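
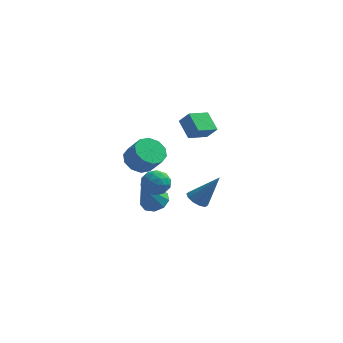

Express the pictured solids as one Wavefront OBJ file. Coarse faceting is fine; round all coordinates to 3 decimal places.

v 2.425 -3.137 1.124
v 3.014 -3.089 0.712
v 3.595 -2.803 2.836
v 2.839 -2.681 0.752
v 2.506 -2.448 0.934
v 2.143 -2.478 1.188
v 1.887 -2.76 1.418
v 1.837 -3.186 1.536
v 2.011 -3.594 1.497
v 2.344 -3.827 1.315
v 2.707 -3.797 1.06
v 2.963 -3.515 0.83
v -0.376 -1.469 -0.376
v 0.295 -2.021 -0.517
v -0.884 -2.551 1.436
v 0.479 -1.553 -0.186
v 0.263 -1.046 0.056
v -0.252 -0.737 0.096
v -0.825 -0.771 -0.085
v -1.188 -1.131 -0.402
v -1.171 -1.65 -0.707
v -0.782 -2.084 -0.857
v -0.203 -2.231 -0.782
v 1.273 2.477 3.343
v 0.513 3.361 4.188
v 0.621 2.688 2.535
v -0.139 3.573 3.38
v 2.139 3.607 2.94
v 1.379 4.492 3.785
v 1.487 3.819 2.132
v 0.727 4.703 2.977
v -1.699 0.253 1.794
v -0.851 0.53 1.299
v -0.032 0.043 2.432
v -0.881 -0.233 2.926
v -1.042 1.019 1.647
v -0.223 0.533 2.78
v -1.484 1.216 2.051
v -0.665 0.73 3.184
v -2.008 1.045 2.357
v -1.19 0.559 3.49
v -2.415 0.572 2.447
v -1.596 0.086 3.58
v -2.548 -0.023 2.288
v -1.729 -0.51 3.421
v -2.357 -0.513 1.94
v -1.538 -0.999 3.073
v -1.915 -0.71 1.536
v -1.096 -1.196 2.669
v -1.39 -0.539 1.23
v -0.572 -1.025 2.363
v -0.984 -0.066 1.14
v -0.165 -0.552 2.273
v -0.024 -3.37 3.191
v 0.8 -3.278 2.857
v -0.2 -4.582 2.423
v 0.624 -4.49 2.089
v 0.511 -4.692 2.952
v 0.621 -3.943 3.427
v -0.021 -3.917 1.853
v 0.089 -3.168 2.328
v 0.802 -3.616 2.03
v 1.131 -4.095 2.71
v -0.531 -3.765 2.57
v -0.202 -4.244 3.25
v 0.404 -3.217 3.092
v 0.196 -4.643 2.188
v 0.13 -4.761 2.696
v 0.615 -4.707 2.5
v 0.298 -3.608 3.427
v 0.782 -3.554 3.23
v 0.613 -4.385 3.286
v -0.182 -4.306 2.05
v 0.302 -4.252 1.853
v -0.015 -3.153 2.78
v 0.47 -3.099 2.584
v -0.013 -3.475 1.994
v 0.889 -3.362 2.409
v 0.785 -4.075 1.957
v 0.407 -3.738 1.819
v 0.471 -3.298 2.098
v 1.082 -3.644 2.809
v 0.979 -4.356 2.357
v 0.913 -4.475 2.864
v 0.977 -4.034 3.144
v 1.084 -3.843 2.322
v -0.379 -3.504 2.923
v -0.482 -4.216 2.471
v -0.377 -3.826 2.136
v -0.313 -3.385 2.416
v -0.185 -3.785 3.323
v -0.289 -4.498 2.871
v 0.129 -4.562 3.182
v 0.193 -4.122 3.461
v -0.484 -4.017 2.958
f 2 1 4
f 2 4 3
f 4 1 5
f 4 5 3
f 5 1 6
f 5 6 3
f 6 1 7
f 6 7 3
f 7 1 8
f 7 8 3
f 8 1 9
f 8 9 3
f 9 1 10
f 9 10 3
f 10 1 11
f 10 11 3
f 11 1 12
f 11 12 3
f 12 1 2
f 12 2 3
f 14 13 16
f 14 16 15
f 16 13 17
f 16 17 15
f 17 13 18
f 17 18 15
f 18 13 19
f 18 19 15
f 19 13 20
f 19 20 15
f 20 13 21
f 20 21 15
f 21 13 22
f 21 22 15
f 22 13 23
f 22 23 15
f 23 13 14
f 23 14 15
f 25 27 24
f 28 25 24
f 24 27 26
f 26 28 24
f 25 31 27
f 29 25 28
f 29 31 25
f 27 31 26
f 30 28 26
f 26 31 30
f 30 29 28
f 31 29 30
f 33 32 36
f 33 36 34
f 34 36 37
f 34 37 35
f 36 32 38
f 36 38 37
f 37 38 39
f 37 39 35
f 38 32 40
f 38 40 39
f 39 40 41
f 39 41 35
f 40 32 42
f 40 42 41
f 41 42 43
f 41 43 35
f 42 32 44
f 42 44 43
f 43 44 45
f 43 45 35
f 44 32 46
f 44 46 45
f 45 46 47
f 45 47 35
f 46 32 48
f 46 48 47
f 47 48 49
f 47 49 35
f 48 32 50
f 48 50 49
f 49 50 51
f 49 51 35
f 50 32 52
f 50 52 51
f 51 52 53
f 51 53 35
f 52 32 33
f 52 33 53
f 53 33 34
f 53 34 35
f 54 91 70
f 91 65 94
f 70 94 59
f 91 94 70
f 54 70 66
f 70 59 71
f 66 71 55
f 70 71 66
f 54 66 75
f 66 55 76
f 75 76 61
f 66 76 75
f 54 75 87
f 75 61 90
f 87 90 64
f 75 90 87
f 54 87 91
f 87 64 95
f 91 95 65
f 87 95 91
f 55 71 82
f 71 59 85
f 82 85 63
f 71 85 82
f 59 94 72
f 94 65 93
f 72 93 58
f 94 93 72
f 65 95 92
f 95 64 88
f 92 88 56
f 95 88 92
f 64 90 89
f 90 61 77
f 89 77 60
f 90 77 89
f 61 76 81
f 76 55 78
f 81 78 62
f 76 78 81
f 57 83 69
f 83 63 84
f 69 84 58
f 83 84 69
f 57 69 67
f 69 58 68
f 67 68 56
f 69 68 67
f 57 67 74
f 67 56 73
f 74 73 60
f 67 73 74
f 57 74 79
f 74 60 80
f 79 80 62
f 74 80 79
f 57 79 83
f 79 62 86
f 83 86 63
f 79 86 83
f 58 84 72
f 84 63 85
f 72 85 59
f 84 85 72
f 56 68 92
f 68 58 93
f 92 93 65
f 68 93 92
f 60 73 89
f 73 56 88
f 89 88 64
f 73 88 89
f 62 80 81
f 80 60 77
f 81 77 61
f 80 77 81
f 63 86 82
f 86 62 78
f 82 78 55
f 86 78 82



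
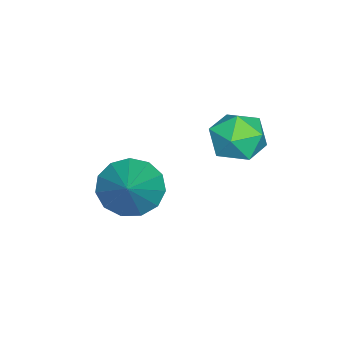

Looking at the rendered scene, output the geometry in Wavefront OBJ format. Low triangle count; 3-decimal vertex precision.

v -1.362 -0.814 -2.757
v -0.657 -0.879 -3.599
v 0.302 -0.326 -1.403
v -0.848 -0.29 -3.577
v -1.202 0.133 -3.294
v -1.607 0.256 -2.841
v -1.934 0.039 -2.361
v -2.079 -0.449 -2.007
v -1.997 -1.052 -1.891
v -1.713 -1.58 -2.05
v -1.318 -1.864 -2.434
v -0.936 -1.815 -2.92
v -0.69 -1.448 -3.354
v -1.836 3.222 0.349
v -1.199 2.427 0.315
v -2.941 2.373 -0.535
v -2.304 1.578 -0.569
v -2.742 1.843 0.313
v -2.059 2.367 0.859
v -2.081 2.433 -1.079
v -1.398 2.957 -0.533
v -1.35 1.939 -0.567
v -1.759 1.574 0.293
v -2.381 3.226 -0.513
v -2.79 2.861 0.347
f 2 1 4
f 2 4 3
f 4 1 5
f 4 5 3
f 5 1 6
f 5 6 3
f 6 1 7
f 6 7 3
f 7 1 8
f 7 8 3
f 8 1 9
f 8 9 3
f 9 1 10
f 9 10 3
f 10 1 11
f 10 11 3
f 11 1 12
f 11 12 3
f 12 1 13
f 12 13 3
f 13 1 2
f 13 2 3
f 14 25 19
f 14 19 15
f 14 15 21
f 14 21 24
f 14 24 25
f 15 19 23
f 19 25 18
f 25 24 16
f 24 21 20
f 21 15 22
f 17 23 18
f 17 18 16
f 17 16 20
f 17 20 22
f 17 22 23
f 18 23 19
f 16 18 25
f 20 16 24
f 22 20 21
f 23 22 15



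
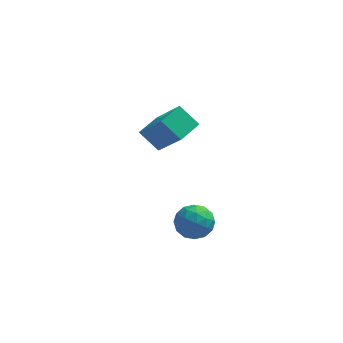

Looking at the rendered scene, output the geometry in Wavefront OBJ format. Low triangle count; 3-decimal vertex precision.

v 3.184 0.001 -3.805
v 3.728 0.299 -3.573
v 3.372 -0.839 -3.167
v 3.916 -0.541 -2.935
v 3.318 -0.3 -2.785
v 3.201 0.219 -3.18
v 3.899 -0.759 -3.56
v 3.782 -0.24 -3.955
v 4.17 -0.171 -3.422
v 3.811 0.113 -2.943
v 3.289 -0.653 -3.797
v 2.93 -0.369 -3.318
v 3.439 0.224 -3.745
v 3.661 -0.764 -2.995
v 3.309 -0.622 -2.907
v 3.629 -0.447 -2.771
v 3.13 0.177 -3.514
v 3.45 0.352 -3.378
v 3.209 -0 -2.914
v 3.65 -0.892 -3.362
v 3.97 -0.717 -3.226
v 3.471 -0.093 -3.969
v 3.791 0.082 -3.833
v 3.891 -0.54 -3.826
v 4.019 0.123 -3.52
v 4.13 -0.371 -3.145
v 4.119 -0.499 -3.513
v 4.051 -0.194 -3.744
v 3.808 0.29 -3.239
v 3.919 -0.204 -2.863
v 3.567 -0.063 -2.775
v 3.498 0.243 -3.007
v 4.068 0.014 -3.15
v 3.181 -0.336 -3.877
v 3.292 -0.83 -3.501
v 3.602 -0.783 -3.733
v 3.533 -0.477 -3.965
v 2.97 -0.169 -3.595
v 3.081 -0.663 -3.22
v 3.049 -0.346 -2.996
v 2.981 -0.041 -3.227
v 3.032 -0.554 -3.59
v 1.476 3.539 -2.421
v 2.267 2.765 -1.17
v 1.982 4.304 -2.266
v 2.773 3.529 -1.016
v 2.127 3.231 -3.024
v 2.918 2.456 -1.774
v 2.633 3.995 -2.87
v 3.424 3.221 -1.619
f 1 38 17
f 38 12 41
f 17 41 6
f 38 41 17
f 1 17 13
f 17 6 18
f 13 18 2
f 17 18 13
f 1 13 22
f 13 2 23
f 22 23 8
f 13 23 22
f 1 22 34
f 22 8 37
f 34 37 11
f 22 37 34
f 1 34 38
f 34 11 42
f 38 42 12
f 34 42 38
f 2 18 29
f 18 6 32
f 29 32 10
f 18 32 29
f 6 41 19
f 41 12 40
f 19 40 5
f 41 40 19
f 12 42 39
f 42 11 35
f 39 35 3
f 42 35 39
f 11 37 36
f 37 8 24
f 36 24 7
f 37 24 36
f 8 23 28
f 23 2 25
f 28 25 9
f 23 25 28
f 4 30 16
f 30 10 31
f 16 31 5
f 30 31 16
f 4 16 14
f 16 5 15
f 14 15 3
f 16 15 14
f 4 14 21
f 14 3 20
f 21 20 7
f 14 20 21
f 4 21 26
f 21 7 27
f 26 27 9
f 21 27 26
f 4 26 30
f 26 9 33
f 30 33 10
f 26 33 30
f 5 31 19
f 31 10 32
f 19 32 6
f 31 32 19
f 3 15 39
f 15 5 40
f 39 40 12
f 15 40 39
f 7 20 36
f 20 3 35
f 36 35 11
f 20 35 36
f 9 27 28
f 27 7 24
f 28 24 8
f 27 24 28
f 10 33 29
f 33 9 25
f 29 25 2
f 33 25 29
f 44 46 43
f 47 44 43
f 43 46 45
f 45 47 43
f 44 50 46
f 48 44 47
f 48 50 44
f 46 50 45
f 49 47 45
f 45 50 49
f 49 48 47
f 50 48 49



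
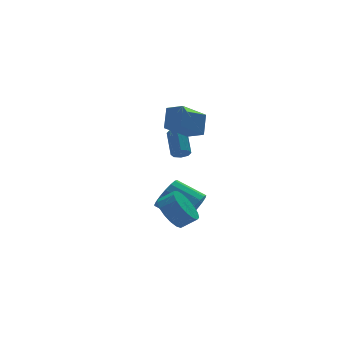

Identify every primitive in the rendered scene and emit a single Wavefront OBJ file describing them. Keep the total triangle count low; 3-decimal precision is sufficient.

v -1.832 -2.68 -1.165
v -1.176 -1.807 -1.294
v -0.471 -2.247 -0.685
v -1.128 -3.12 -0.555
v -1.465 -1.686 -0.872
v -0.761 -2.125 -0.262
v -1.839 -1.792 -0.517
v -1.135 -2.231 0.093
v -2.211 -2.101 -0.31
v -1.507 -2.541 0.3
v -2.497 -2.544 -0.299
v -1.792 -2.983 0.311
v -2.63 -3.017 -0.486
v -1.925 -3.457 0.123
v -2.58 -3.414 -0.829
v -1.876 -3.853 -0.219
v -2.359 -3.642 -1.249
v -1.655 -4.081 -0.639
v -2.017 -3.65 -1.65
v -1.313 -4.09 -1.04
v -1.633 -3.436 -1.939
v -0.929 -3.875 -1.329
v -1.295 -3.049 -2.051
v -0.59 -3.488 -1.441
v -1.079 -2.577 -1.96
v -0.375 -3.016 -1.35
v -1.036 -2.129 -1.687
v -0.332 -2.568 -1.077
v 1.295 0.109 -2.672
v 2.027 0.161 -1.879
v 0.996 1.503 -1.016
v 0.265 1.451 -1.808
v 2.193 0.509 -2.223
v 1.162 1.852 -1.36
v 2.152 0.766 -2.67
v 1.122 2.108 -1.807
v 1.916 0.872 -3.117
v 0.885 2.214 -2.254
v 1.537 0.803 -3.463
v 0.507 2.146 -2.599
v 1.103 0.575 -3.627
v 0.073 1.918 -2.763
v 0.713 0.241 -3.572
v -0.317 1.583 -2.708
v 0.456 -0.124 -3.311
v -0.574 1.218 -2.447
v 0.392 -0.436 -2.903
v -0.639 0.907 -2.04
v 0.534 -0.623 -2.443
v -0.496 0.72 -1.579
v 0.851 -0.642 -2.035
v -0.18 0.701 -1.171
v 1.27 -0.489 -1.773
v 0.239 0.853 -0.909
v 1.694 -0.2 -1.716
v 0.663 1.143 -0.853
v 1.713 2.31 0.517
v 1.94 1.929 0.859
v 2.415 3.189 1.945
v 2.187 3.57 1.603
v 2.219 2.076 0.568
v 2.693 3.336 1.654
v 2.201 2.359 0.247
v 2.675 3.619 1.333
v 1.897 2.614 0.084
v 2.372 3.874 1.17
v 1.485 2.691 0.175
v 1.96 3.951 1.261
v 1.207 2.544 0.466
v 1.681 3.804 1.552
v 1.225 2.261 0.787
v 1.699 3.521 1.873
v 1.528 2.006 0.95
v 2.003 3.266 2.036
v 1.006 0.42 2.625
v 1.469 -0.487 2.984
v -0.641 0.012 3.721
v -0.178 -0.895 4.08
v 1.558 1.135 3.72
v 2.021 0.228 4.079
v -0.089 0.727 4.816
v 0.374 -0.18 5.175
f 2 1 5
f 2 5 3
f 3 5 6
f 3 6 4
f 5 1 7
f 5 7 6
f 6 7 8
f 6 8 4
f 7 1 9
f 7 9 8
f 8 9 10
f 8 10 4
f 9 1 11
f 9 11 10
f 10 11 12
f 10 12 4
f 11 1 13
f 11 13 12
f 12 13 14
f 12 14 4
f 13 1 15
f 13 15 14
f 14 15 16
f 14 16 4
f 15 1 17
f 15 17 16
f 16 17 18
f 16 18 4
f 17 1 19
f 17 19 18
f 18 19 20
f 18 20 4
f 19 1 21
f 19 21 20
f 20 21 22
f 20 22 4
f 21 1 23
f 21 23 22
f 22 23 24
f 22 24 4
f 23 1 25
f 23 25 24
f 24 25 26
f 24 26 4
f 25 1 27
f 25 27 26
f 26 27 28
f 26 28 4
f 27 1 2
f 27 2 28
f 28 2 3
f 28 3 4
f 30 29 33
f 30 33 31
f 31 33 34
f 31 34 32
f 33 29 35
f 33 35 34
f 34 35 36
f 34 36 32
f 35 29 37
f 35 37 36
f 36 37 38
f 36 38 32
f 37 29 39
f 37 39 38
f 38 39 40
f 38 40 32
f 39 29 41
f 39 41 40
f 40 41 42
f 40 42 32
f 41 29 43
f 41 43 42
f 42 43 44
f 42 44 32
f 43 29 45
f 43 45 44
f 44 45 46
f 44 46 32
f 45 29 47
f 45 47 46
f 46 47 48
f 46 48 32
f 47 29 49
f 47 49 48
f 48 49 50
f 48 50 32
f 49 29 51
f 49 51 50
f 50 51 52
f 50 52 32
f 51 29 53
f 51 53 52
f 52 53 54
f 52 54 32
f 53 29 55
f 53 55 54
f 54 55 56
f 54 56 32
f 55 29 30
f 55 30 56
f 56 30 31
f 56 31 32
f 58 57 61
f 58 61 59
f 59 61 62
f 59 62 60
f 61 57 63
f 61 63 62
f 62 63 64
f 62 64 60
f 63 57 65
f 63 65 64
f 64 65 66
f 64 66 60
f 65 57 67
f 65 67 66
f 66 67 68
f 66 68 60
f 67 57 69
f 67 69 68
f 68 69 70
f 68 70 60
f 69 57 71
f 69 71 70
f 70 71 72
f 70 72 60
f 71 57 73
f 71 73 72
f 72 73 74
f 72 74 60
f 73 57 58
f 73 58 74
f 74 58 59
f 74 59 60
f 76 78 75
f 79 76 75
f 75 78 77
f 77 79 75
f 76 82 78
f 80 76 79
f 80 82 76
f 78 82 77
f 81 79 77
f 77 82 81
f 81 80 79
f 82 80 81



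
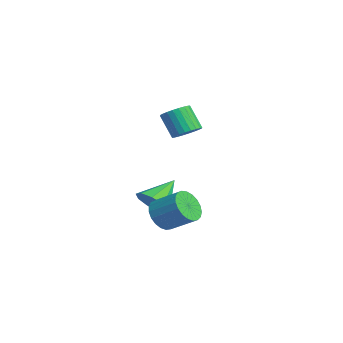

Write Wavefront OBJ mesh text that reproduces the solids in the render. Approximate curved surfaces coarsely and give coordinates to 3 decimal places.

v 3.332 -3.084 -0.474
v 3.879 -3.049 -1.097
v 4.675 -2.142 -0.35
v 4.128 -2.176 0.274
v 3.662 -2.793 -1.178
v 4.458 -1.885 -0.43
v 3.388 -2.587 -1.137
v 4.184 -1.679 -0.389
v 3.105 -2.467 -0.981
v 3.9 -1.559 -0.233
v 2.86 -2.454 -0.737
v 3.656 -1.546 0.011
v 2.698 -2.549 -0.448
v 3.493 -1.641 0.3
v 2.645 -2.737 -0.163
v 3.441 -1.829 0.584
v 2.711 -2.985 0.067
v 3.506 -2.077 0.815
v 2.884 -3.25 0.205
v 3.68 -2.342 0.952
v 3.135 -3.486 0.225
v 3.931 -2.579 0.972
v 3.42 -3.653 0.124
v 4.215 -2.745 0.872
v 3.69 -3.721 -0.08
v 4.485 -2.813 0.667
v 3.898 -3.679 -0.353
v 4.693 -2.771 0.395
v 4.008 -3.534 -0.646
v 4.803 -2.627 0.102
v 4.001 -3.312 -0.909
v 4.797 -2.404 -0.161
v 1.455 -2.995 -0.561
v 2.255 -2.745 -0.331
v 0.825 -1.885 0.421
v 2.072 -2.431 -0.802
v 1.6 -2.382 -1.161
v 1.06 -2.619 -1.239
v 0.704 -3.032 -1
v 0.7 -3.428 -0.555
v 1.049 -3.621 -0.113
v 1.588 -3.521 0.119
v 2.064 -3.175 0.033
v -0.951 -0.843 2.475
v -0.449 -1.33 2.598
v -1.087 -1.703 3.728
v -1.589 -1.217 3.605
v -0.344 -1.11 2.73
v -0.983 -1.483 3.859
v -0.332 -0.849 2.823
v -0.97 -1.223 3.953
v -0.414 -0.588 2.863
v -1.052 -0.961 3.993
v -0.578 -0.365 2.844
v -1.216 -0.739 3.974
v -0.798 -0.215 2.769
v -1.437 -0.589 3.899
v -1.042 -0.161 2.649
v -1.68 -0.534 3.779
v -1.272 -0.211 2.503
v -1.91 -0.584 3.632
v -1.453 -0.357 2.352
v -2.091 -0.73 3.482
v -1.557 -0.577 2.221
v -2.196 -0.95 3.35
v -1.57 -0.837 2.127
v -2.208 -1.211 3.257
v -1.488 -1.099 2.087
v -2.126 -1.472 3.217
v -1.324 -1.321 2.106
v -1.962 -1.695 3.236
v -1.103 -1.471 2.181
v -1.742 -1.845 3.311
v -0.86 -1.526 2.301
v -1.498 -1.899 3.431
v -0.63 -1.476 2.448
v -1.268 -1.849 3.577
f 2 1 5
f 2 5 3
f 3 5 6
f 3 6 4
f 5 1 7
f 5 7 6
f 6 7 8
f 6 8 4
f 7 1 9
f 7 9 8
f 8 9 10
f 8 10 4
f 9 1 11
f 9 11 10
f 10 11 12
f 10 12 4
f 11 1 13
f 11 13 12
f 12 13 14
f 12 14 4
f 13 1 15
f 13 15 14
f 14 15 16
f 14 16 4
f 15 1 17
f 15 17 16
f 16 17 18
f 16 18 4
f 17 1 19
f 17 19 18
f 18 19 20
f 18 20 4
f 19 1 21
f 19 21 20
f 20 21 22
f 20 22 4
f 21 1 23
f 21 23 22
f 22 23 24
f 22 24 4
f 23 1 25
f 23 25 24
f 24 25 26
f 24 26 4
f 25 1 27
f 25 27 26
f 26 27 28
f 26 28 4
f 27 1 29
f 27 29 28
f 28 29 30
f 28 30 4
f 29 1 31
f 29 31 30
f 30 31 32
f 30 32 4
f 31 1 2
f 31 2 32
f 32 2 3
f 32 3 4
f 34 33 36
f 34 36 35
f 36 33 37
f 36 37 35
f 37 33 38
f 37 38 35
f 38 33 39
f 38 39 35
f 39 33 40
f 39 40 35
f 40 33 41
f 40 41 35
f 41 33 42
f 41 42 35
f 42 33 43
f 42 43 35
f 43 33 34
f 43 34 35
f 45 44 48
f 45 48 46
f 46 48 49
f 46 49 47
f 48 44 50
f 48 50 49
f 49 50 51
f 49 51 47
f 50 44 52
f 50 52 51
f 51 52 53
f 51 53 47
f 52 44 54
f 52 54 53
f 53 54 55
f 53 55 47
f 54 44 56
f 54 56 55
f 55 56 57
f 55 57 47
f 56 44 58
f 56 58 57
f 57 58 59
f 57 59 47
f 58 44 60
f 58 60 59
f 59 60 61
f 59 61 47
f 60 44 62
f 60 62 61
f 61 62 63
f 61 63 47
f 62 44 64
f 62 64 63
f 63 64 65
f 63 65 47
f 64 44 66
f 64 66 65
f 65 66 67
f 65 67 47
f 66 44 68
f 66 68 67
f 67 68 69
f 67 69 47
f 68 44 70
f 68 70 69
f 69 70 71
f 69 71 47
f 70 44 72
f 70 72 71
f 71 72 73
f 71 73 47
f 72 44 74
f 72 74 73
f 73 74 75
f 73 75 47
f 74 44 76
f 74 76 75
f 75 76 77
f 75 77 47
f 76 44 45
f 76 45 77
f 77 45 46
f 77 46 47



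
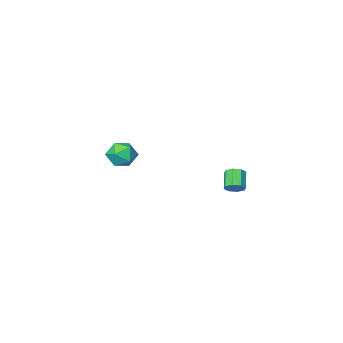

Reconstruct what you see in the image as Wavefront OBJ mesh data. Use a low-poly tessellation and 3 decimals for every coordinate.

v 0.321 3.359 -3.37
v 0.601 3.578 -2.963
v 0.158 2.88 -2.283
v -0.121 2.661 -2.69
v 0.233 3.758 -3.018
v -0.21 3.061 -2.338
v -0.083 3.705 -3.278
v -0.526 3.007 -2.598
v -0.162 3.448 -3.593
v -0.605 2.751 -2.913
v 0.042 3.14 -3.777
v -0.401 2.442 -3.097
v 0.41 2.959 -3.722
v -0.033 2.262 -3.042
v 0.726 3.013 -3.462
v 0.283 2.315 -2.782
v 0.805 3.269 -3.147
v 0.362 2.572 -2.467
v 2.683 -2.848 -3.64
v 3.282 -3.381 -4.034
v 2.078 -3.999 -3.006
v 2.677 -4.532 -3.4
v 2.936 -3.966 -2.758
v 3.31 -3.255 -3.149
v 2.05 -4.125 -3.891
v 2.424 -3.414 -4.282
v 2.892 -4.17 -4.189
v 3.439 -4.072 -3.489
v 1.921 -3.308 -3.551
v 2.468 -3.21 -2.851
f 2 1 5
f 2 5 3
f 3 5 6
f 3 6 4
f 5 1 7
f 5 7 6
f 6 7 8
f 6 8 4
f 7 1 9
f 7 9 8
f 8 9 10
f 8 10 4
f 9 1 11
f 9 11 10
f 10 11 12
f 10 12 4
f 11 1 13
f 11 13 12
f 12 13 14
f 12 14 4
f 13 1 15
f 13 15 14
f 14 15 16
f 14 16 4
f 15 1 17
f 15 17 16
f 16 17 18
f 16 18 4
f 17 1 2
f 17 2 18
f 18 2 3
f 18 3 4
f 19 30 24
f 19 24 20
f 19 20 26
f 19 26 29
f 19 29 30
f 20 24 28
f 24 30 23
f 30 29 21
f 29 26 25
f 26 20 27
f 22 28 23
f 22 23 21
f 22 21 25
f 22 25 27
f 22 27 28
f 23 28 24
f 21 23 30
f 25 21 29
f 27 25 26
f 28 27 20



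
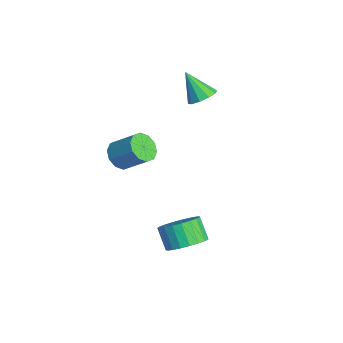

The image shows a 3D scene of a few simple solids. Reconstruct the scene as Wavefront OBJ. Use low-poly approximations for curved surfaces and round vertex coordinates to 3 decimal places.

v 2.473 2.041 -2.599
v 2.935 2.659 -2.098
v 2.23 2.477 -1.221
v 1.767 1.859 -1.721
v 2.67 2.876 -2.267
v 1.964 2.694 -1.39
v 2.37 2.949 -2.493
v 1.664 2.767 -1.616
v 2.088 2.865 -2.737
v 1.382 2.683 -1.86
v 1.872 2.638 -2.958
v 1.167 2.456 -2.081
v 1.76 2.308 -3.116
v 1.055 2.126 -2.239
v 1.772 1.932 -3.185
v 1.067 1.75 -2.308
v 1.904 1.575 -3.152
v 1.199 1.393 -2.275
v 2.135 1.298 -3.024
v 1.43 1.116 -2.147
v 2.425 1.15 -2.822
v 1.719 0.968 -1.945
v 2.722 1.156 -2.582
v 2.017 0.974 -1.705
v 2.976 1.314 -2.344
v 2.271 1.133 -1.467
v 3.144 1.599 -2.151
v 2.438 1.417 -1.274
v 3.195 1.96 -2.034
v 2.49 1.778 -1.157
v 3.121 2.335 -2.016
v 2.416 2.153 -1.139
v -3.059 4.111 2.155
v -2.483 4.235 2.552
v -3.781 3.529 3.385
v -2.74 4.591 2.569
v -3.118 4.763 2.429
v -3.474 4.686 2.183
v -3.671 4.389 1.927
v -3.634 3.986 1.758
v -3.378 3.63 1.741
v -3 3.458 1.882
v -2.644 3.535 2.127
v -2.447 3.832 2.383
v -2.38 0.34 -0.419
v -2.044 0.697 -1.012
v -1.343 1.558 -0.094
v -1.68 1.2 0.499
v -2.451 0.925 -0.914
v -1.75 1.786 0.003
v -2.83 0.929 -0.628
v -2.129 1.789 0.29
v -3.038 0.707 -0.261
v -2.337 1.568 0.656
v -2.995 0.346 0.045
v -2.294 1.207 0.962
v -2.717 -0.018 0.174
v -2.016 0.843 1.092
v -2.31 -0.246 0.077
v -1.609 0.615 0.994
v -1.931 -0.249 -0.21
v -1.23 0.611 0.708
v -1.723 -0.028 -0.576
v -1.022 0.833 0.341
v -1.766 0.333 -0.882
v -1.065 1.194 0.035
f 2 1 5
f 2 5 3
f 3 5 6
f 3 6 4
f 5 1 7
f 5 7 6
f 6 7 8
f 6 8 4
f 7 1 9
f 7 9 8
f 8 9 10
f 8 10 4
f 9 1 11
f 9 11 10
f 10 11 12
f 10 12 4
f 11 1 13
f 11 13 12
f 12 13 14
f 12 14 4
f 13 1 15
f 13 15 14
f 14 15 16
f 14 16 4
f 15 1 17
f 15 17 16
f 16 17 18
f 16 18 4
f 17 1 19
f 17 19 18
f 18 19 20
f 18 20 4
f 19 1 21
f 19 21 20
f 20 21 22
f 20 22 4
f 21 1 23
f 21 23 22
f 22 23 24
f 22 24 4
f 23 1 25
f 23 25 24
f 24 25 26
f 24 26 4
f 25 1 27
f 25 27 26
f 26 27 28
f 26 28 4
f 27 1 29
f 27 29 28
f 28 29 30
f 28 30 4
f 29 1 31
f 29 31 30
f 30 31 32
f 30 32 4
f 31 1 2
f 31 2 32
f 32 2 3
f 32 3 4
f 34 33 36
f 34 36 35
f 36 33 37
f 36 37 35
f 37 33 38
f 37 38 35
f 38 33 39
f 38 39 35
f 39 33 40
f 39 40 35
f 40 33 41
f 40 41 35
f 41 33 42
f 41 42 35
f 42 33 43
f 42 43 35
f 43 33 44
f 43 44 35
f 44 33 34
f 44 34 35
f 46 45 49
f 46 49 47
f 47 49 50
f 47 50 48
f 49 45 51
f 49 51 50
f 50 51 52
f 50 52 48
f 51 45 53
f 51 53 52
f 52 53 54
f 52 54 48
f 53 45 55
f 53 55 54
f 54 55 56
f 54 56 48
f 55 45 57
f 55 57 56
f 56 57 58
f 56 58 48
f 57 45 59
f 57 59 58
f 58 59 60
f 58 60 48
f 59 45 61
f 59 61 60
f 60 61 62
f 60 62 48
f 61 45 63
f 61 63 62
f 62 63 64
f 62 64 48
f 63 45 65
f 63 65 64
f 64 65 66
f 64 66 48
f 65 45 46
f 65 46 66
f 66 46 47
f 66 47 48



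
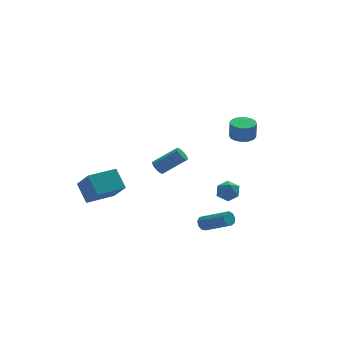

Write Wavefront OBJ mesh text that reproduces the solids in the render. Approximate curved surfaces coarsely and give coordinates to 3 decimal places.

v -4.604 1.399 -1.634
v -4.842 2.497 -0.595
v -4.944 2.652 -3.035
v -5.182 3.75 -1.996
v -2.738 1.85 -1.684
v -2.976 2.948 -0.645
v -3.078 3.103 -3.085
v -3.316 4.201 -2.046
v 3.064 0.183 -1.285
v 3.582 -0.381 -1.513
v 2.218 -0.239 -2.167
v 2.736 -0.803 -2.395
v 2.388 -0.847 -1.677
v 2.91 -0.586 -1.132
v 2.89 -0.034 -2.548
v 3.412 0.227 -2.003
v 3.475 -0.515 -2.293
v 3.164 -1.017 -1.755
v 2.636 0.397 -1.925
v 2.325 -0.105 -1.387
v 3.744 -0.362 2.75
v 4.533 -0.322 2.743
v 4.545 -0.358 3.883
v 3.756 -0.398 3.89
v 4.407 0.067 2.757
v 4.419 0.031 3.896
v 4.104 0.341 2.769
v 4.116 0.305 3.908
v 3.704 0.427 2.776
v 3.716 0.391 3.915
v 3.315 0.301 2.776
v 3.327 0.265 3.915
v 3.041 -0.003 2.769
v 3.053 -0.039 3.908
v 2.955 -0.402 2.757
v 2.967 -0.438 3.897
v 3.081 -0.791 2.744
v 3.093 -0.827 3.883
v 3.384 -1.065 2.732
v 3.396 -1.101 3.871
v 3.784 -1.151 2.725
v 3.796 -1.187 3.864
v 4.173 -1.025 2.725
v 4.185 -1.061 3.864
v 4.447 -0.721 2.732
v 4.459 -0.757 3.871
v 0.388 -3.012 -2.412
v 0.738 -2.652 -2.322
v 1.823 -3.969 -1.297
v 1.472 -4.328 -1.388
v 0.499 -2.652 -2.068
v 1.583 -3.969 -1.043
v 0.207 -2.82 -1.976
v 1.292 -4.137 -0.951
v 0 -3.078 -2.087
v 1.085 -4.395 -1.063
v -0.025 -3.305 -2.351
v 1.059 -4.621 -1.327
v 0.142 -3.394 -2.644
v 1.227 -4.711 -1.619
v 0.425 -3.305 -2.828
v 1.509 -4.621 -1.803
v 0.69 -3.078 -2.818
v 1.775 -4.395 -1.793
v 0.814 -2.821 -2.618
v 1.898 -4.137 -1.593
v -2.625 -3.822 3.363
v -2.307 -3.648 3.018
v -0.978 -3.983 4.073
v -1.295 -4.158 4.417
v -2.351 -3.477 3.127
v -1.021 -3.812 4.182
v -2.442 -3.365 3.277
v -1.112 -3.7 4.332
v -2.564 -3.333 3.442
v -1.235 -3.668 4.497
v -2.697 -3.385 3.593
v -1.368 -3.72 4.648
v -2.818 -3.512 3.704
v -1.488 -3.848 4.759
v -2.905 -3.694 3.756
v -1.575 -4.029 4.811
v -2.944 -3.898 3.741
v -1.614 -4.233 4.795
v -2.927 -4.088 3.659
v -1.597 -4.423 4.714
v -2.858 -4.233 3.527
v -1.529 -4.568 4.581
v -2.749 -4.307 3.366
v -1.42 -4.642 4.421
v -2.619 -4.297 3.204
v -1.289 -4.632 4.259
v -2.489 -4.205 3.07
v -1.16 -4.54 4.125
v -2.383 -4.047 2.987
v -1.053 -4.382 4.041
v -2.319 -3.85 2.968
v -0.989 -4.185 4.023
f 2 4 1
f 5 2 1
f 1 4 3
f 3 5 1
f 2 8 4
f 6 2 5
f 6 8 2
f 4 8 3
f 7 5 3
f 3 8 7
f 7 6 5
f 8 6 7
f 9 20 14
f 9 14 10
f 9 10 16
f 9 16 19
f 9 19 20
f 10 14 18
f 14 20 13
f 20 19 11
f 19 16 15
f 16 10 17
f 12 18 13
f 12 13 11
f 12 11 15
f 12 15 17
f 12 17 18
f 13 18 14
f 11 13 20
f 15 11 19
f 17 15 16
f 18 17 10
f 22 21 25
f 22 25 23
f 23 25 26
f 23 26 24
f 25 21 27
f 25 27 26
f 26 27 28
f 26 28 24
f 27 21 29
f 27 29 28
f 28 29 30
f 28 30 24
f 29 21 31
f 29 31 30
f 30 31 32
f 30 32 24
f 31 21 33
f 31 33 32
f 32 33 34
f 32 34 24
f 33 21 35
f 33 35 34
f 34 35 36
f 34 36 24
f 35 21 37
f 35 37 36
f 36 37 38
f 36 38 24
f 37 21 39
f 37 39 38
f 38 39 40
f 38 40 24
f 39 21 41
f 39 41 40
f 40 41 42
f 40 42 24
f 41 21 43
f 41 43 42
f 42 43 44
f 42 44 24
f 43 21 45
f 43 45 44
f 44 45 46
f 44 46 24
f 45 21 22
f 45 22 46
f 46 22 23
f 46 23 24
f 48 47 51
f 48 51 49
f 49 51 52
f 49 52 50
f 51 47 53
f 51 53 52
f 52 53 54
f 52 54 50
f 53 47 55
f 53 55 54
f 54 55 56
f 54 56 50
f 55 47 57
f 55 57 56
f 56 57 58
f 56 58 50
f 57 47 59
f 57 59 58
f 58 59 60
f 58 60 50
f 59 47 61
f 59 61 60
f 60 61 62
f 60 62 50
f 61 47 63
f 61 63 62
f 62 63 64
f 62 64 50
f 63 47 65
f 63 65 64
f 64 65 66
f 64 66 50
f 65 47 48
f 65 48 66
f 66 48 49
f 66 49 50
f 68 67 71
f 68 71 69
f 69 71 72
f 69 72 70
f 71 67 73
f 71 73 72
f 72 73 74
f 72 74 70
f 73 67 75
f 73 75 74
f 74 75 76
f 74 76 70
f 75 67 77
f 75 77 76
f 76 77 78
f 76 78 70
f 77 67 79
f 77 79 78
f 78 79 80
f 78 80 70
f 79 67 81
f 79 81 80
f 80 81 82
f 80 82 70
f 81 67 83
f 81 83 82
f 82 83 84
f 82 84 70
f 83 67 85
f 83 85 84
f 84 85 86
f 84 86 70
f 85 67 87
f 85 87 86
f 86 87 88
f 86 88 70
f 87 67 89
f 87 89 88
f 88 89 90
f 88 90 70
f 89 67 91
f 89 91 90
f 90 91 92
f 90 92 70
f 91 67 93
f 91 93 92
f 92 93 94
f 92 94 70
f 93 67 95
f 93 95 94
f 94 95 96
f 94 96 70
f 95 67 97
f 95 97 96
f 96 97 98
f 96 98 70
f 97 67 68
f 97 68 98
f 98 68 69
f 98 69 70



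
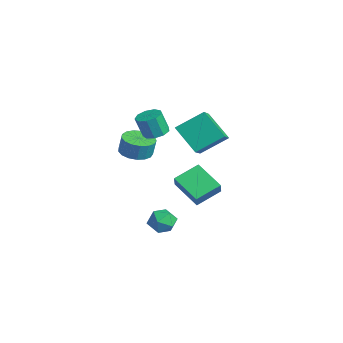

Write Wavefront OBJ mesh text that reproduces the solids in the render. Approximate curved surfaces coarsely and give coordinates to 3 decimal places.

v 1.8 0.412 -3.879
v 2.487 -0.22 -3.95
v 0.773 -0.7 -3.91
v 1.46 -1.332 -3.981
v 1.345 -0.854 -3.185
v 1.979 -0.166 -3.166
v 1.281 -0.754 -4.694
v 1.915 -0.066 -4.675
v 2.166 -0.94 -4.454
v 2.205 -1.002 -3.521
v 1.055 0.082 -4.339
v 1.094 0.02 -3.406
v -0.417 1.276 -2.498
v -0.586 2.88 -1.844
v 1.337 1.83 -3.403
v 1.168 3.434 -2.75
v 0.112 0.986 -1.65
v -0.057 2.59 -0.997
v 1.866 1.54 -2.556
v 1.697 3.144 -1.902
v 1.246 -0.612 3.076
v 2.008 -0.519 3.213
v 1.817 -0.916 4.542
v 1.054 -1.008 4.404
v 1.748 -0.064 3.311
v 1.557 -0.46 4.64
v 1.253 0.135 3.3
v 1.062 -0.261 4.629
v 0.755 -0.015 3.183
v 0.563 -0.412 4.512
v 0.486 -0.445 3.016
v 0.295 -0.842 4.345
v 0.573 -0.953 2.877
v 0.382 -1.349 4.206
v 0.974 -1.301 2.831
v 0.783 -1.698 4.16
v 1.503 -1.327 2.899
v 1.312 -1.723 4.228
v 1.911 -1.018 3.05
v 1.72 -1.414 4.379
v -0.191 1.497 2.09
v 0.144 3.115 3.126
v 1.243 2.065 0.739
v 1.578 3.683 1.775
v 1.182 0.537 3.145
v 1.517 2.155 4.181
v 2.616 1.105 1.794
v 2.951 2.723 2.83
v 0.439 -1.516 1.335
v 1.219 -0.95 1.157
v 1.361 -0.797 2.268
v 0.581 -1.364 2.445
v 0.86 -0.649 1.162
v 1.002 -0.496 2.272
v 0.404 -0.546 1.205
v 0.546 -0.393 2.316
v -0.043 -0.665 1.279
v 0.098 -0.512 2.389
v -0.38 -0.98 1.365
v -0.239 -0.827 2.476
v -0.53 -1.417 1.444
v -0.388 -1.264 2.555
v -0.457 -1.878 1.499
v -0.315 -1.725 2.609
v -0.179 -2.255 1.515
v -0.038 -2.102 2.626
v 0.24 -2.463 1.49
v 0.382 -2.31 2.601
v 0.706 -2.455 1.43
v 0.847 -2.302 2.541
v 1.11 -2.231 1.348
v 1.251 -2.078 2.458
v 1.36 -1.844 1.262
v 1.502 -1.691 2.373
v 1.4 -1.382 1.194
v 1.541 -1.229 2.304
f 1 12 6
f 1 6 2
f 1 2 8
f 1 8 11
f 1 11 12
f 2 6 10
f 6 12 5
f 12 11 3
f 11 8 7
f 8 2 9
f 4 10 5
f 4 5 3
f 4 3 7
f 4 7 9
f 4 9 10
f 5 10 6
f 3 5 12
f 7 3 11
f 9 7 8
f 10 9 2
f 14 16 13
f 17 14 13
f 13 16 15
f 15 17 13
f 14 20 16
f 18 14 17
f 18 20 14
f 16 20 15
f 19 17 15
f 15 20 19
f 19 18 17
f 20 18 19
f 22 21 25
f 22 25 23
f 23 25 26
f 23 26 24
f 25 21 27
f 25 27 26
f 26 27 28
f 26 28 24
f 27 21 29
f 27 29 28
f 28 29 30
f 28 30 24
f 29 21 31
f 29 31 30
f 30 31 32
f 30 32 24
f 31 21 33
f 31 33 32
f 32 33 34
f 32 34 24
f 33 21 35
f 33 35 34
f 34 35 36
f 34 36 24
f 35 21 37
f 35 37 36
f 36 37 38
f 36 38 24
f 37 21 39
f 37 39 38
f 38 39 40
f 38 40 24
f 39 21 22
f 39 22 40
f 40 22 23
f 40 23 24
f 42 44 41
f 45 42 41
f 41 44 43
f 43 45 41
f 42 48 44
f 46 42 45
f 46 48 42
f 44 48 43
f 47 45 43
f 43 48 47
f 47 46 45
f 48 46 47
f 50 49 53
f 50 53 51
f 51 53 54
f 51 54 52
f 53 49 55
f 53 55 54
f 54 55 56
f 54 56 52
f 55 49 57
f 55 57 56
f 56 57 58
f 56 58 52
f 57 49 59
f 57 59 58
f 58 59 60
f 58 60 52
f 59 49 61
f 59 61 60
f 60 61 62
f 60 62 52
f 61 49 63
f 61 63 62
f 62 63 64
f 62 64 52
f 63 49 65
f 63 65 64
f 64 65 66
f 64 66 52
f 65 49 67
f 65 67 66
f 66 67 68
f 66 68 52
f 67 49 69
f 67 69 68
f 68 69 70
f 68 70 52
f 69 49 71
f 69 71 70
f 70 71 72
f 70 72 52
f 71 49 73
f 71 73 72
f 72 73 74
f 72 74 52
f 73 49 75
f 73 75 74
f 74 75 76
f 74 76 52
f 75 49 50
f 75 50 76
f 76 50 51
f 76 51 52



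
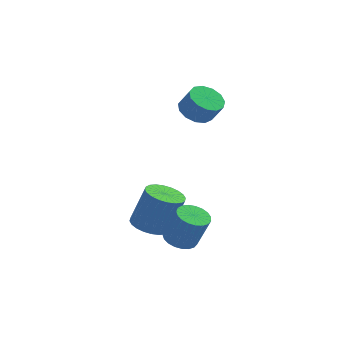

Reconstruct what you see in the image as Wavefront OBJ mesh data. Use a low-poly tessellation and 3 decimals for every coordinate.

v 2.079 -2.093 -4.35
v 2.707 -1.809 -4.558
v 3.268 -1.962 -3.079
v 2.641 -2.247 -2.87
v 2.553 -1.566 -4.475
v 3.114 -1.719 -2.995
v 2.317 -1.414 -4.37
v 2.879 -1.567 -2.89
v 2.04 -1.38 -4.261
v 2.602 -1.533 -2.781
v 1.77 -1.469 -4.168
v 2.332 -1.622 -2.688
v 1.553 -1.666 -4.106
v 2.115 -1.82 -2.626
v 1.428 -1.937 -4.086
v 1.989 -2.091 -2.607
v 1.415 -2.235 -4.112
v 1.976 -2.389 -2.633
v 1.516 -2.509 -4.179
v 2.078 -2.662 -2.7
v 1.715 -2.71 -4.276
v 2.277 -2.864 -2.796
v 1.978 -2.805 -4.385
v 2.539 -2.959 -2.905
v 2.257 -2.777 -4.488
v 2.819 -2.931 -3.009
v 2.506 -2.631 -4.568
v 3.068 -2.784 -3.088
v 2.681 -2.391 -4.609
v 3.243 -2.545 -3.13
v 2.752 -2.101 -4.606
v 3.314 -2.254 -3.126
v 1.988 2.593 0.392
v 2.666 2.466 -0.033
v 3.169 2.219 0.842
v 2.492 2.347 1.268
v 2.671 2.906 0.088
v 3.174 2.659 0.963
v 2.459 3.247 0.305
v 2.963 3 1.181
v 2.098 3.38 0.551
v 2.602 3.133 1.426
v 1.702 3.264 0.745
v 2.206 3.017 1.621
v 1.397 2.934 0.828
v 1.901 2.688 1.704
v 1.28 2.497 0.772
v 1.783 2.25 1.648
v 1.387 2.09 0.596
v 1.891 1.843 1.472
v 1.686 1.843 0.355
v 2.189 1.596 1.231
v 2.08 1.834 0.125
v 2.584 1.587 1.001
v 2.445 2.066 -0.019
v 2.949 1.82 0.857
v 0.607 -0.51 -4.685
v 1.393 -0.314 -4.974
v 1.999 -0.134 -3.204
v 1.213 -0.33 -2.915
v 1.252 -0.01 -4.957
v 1.858 0.17 -3.187
v 1.013 0.218 -4.898
v 1.619 0.398 -3.128
v 0.712 0.335 -4.807
v 1.318 0.515 -3.037
v 0.395 0.323 -4.697
v 1.001 0.503 -2.927
v 0.11 0.185 -4.586
v 0.717 0.365 -2.815
v -0.099 -0.059 -4.489
v 0.508 0.121 -2.719
v -0.201 -0.372 -4.423
v 0.406 -0.192 -2.652
v -0.179 -0.706 -4.396
v 0.427 -0.526 -2.626
v -0.038 -1.01 -4.413
v 0.568 -0.83 -2.643
v 0.201 -1.238 -4.472
v 0.807 -1.058 -2.702
v 0.502 -1.355 -4.563
v 1.108 -1.175 -2.793
v 0.819 -1.343 -4.673
v 1.425 -1.163 -2.903
v 1.103 -1.205 -4.785
v 1.71 -1.025 -3.014
v 1.312 -0.961 -4.881
v 1.919 -0.781 -3.111
v 1.414 -0.648 -4.948
v 2.021 -0.468 -3.177
f 2 1 5
f 2 5 3
f 3 5 6
f 3 6 4
f 5 1 7
f 5 7 6
f 6 7 8
f 6 8 4
f 7 1 9
f 7 9 8
f 8 9 10
f 8 10 4
f 9 1 11
f 9 11 10
f 10 11 12
f 10 12 4
f 11 1 13
f 11 13 12
f 12 13 14
f 12 14 4
f 13 1 15
f 13 15 14
f 14 15 16
f 14 16 4
f 15 1 17
f 15 17 16
f 16 17 18
f 16 18 4
f 17 1 19
f 17 19 18
f 18 19 20
f 18 20 4
f 19 1 21
f 19 21 20
f 20 21 22
f 20 22 4
f 21 1 23
f 21 23 22
f 22 23 24
f 22 24 4
f 23 1 25
f 23 25 24
f 24 25 26
f 24 26 4
f 25 1 27
f 25 27 26
f 26 27 28
f 26 28 4
f 27 1 29
f 27 29 28
f 28 29 30
f 28 30 4
f 29 1 31
f 29 31 30
f 30 31 32
f 30 32 4
f 31 1 2
f 31 2 32
f 32 2 3
f 32 3 4
f 34 33 37
f 34 37 35
f 35 37 38
f 35 38 36
f 37 33 39
f 37 39 38
f 38 39 40
f 38 40 36
f 39 33 41
f 39 41 40
f 40 41 42
f 40 42 36
f 41 33 43
f 41 43 42
f 42 43 44
f 42 44 36
f 43 33 45
f 43 45 44
f 44 45 46
f 44 46 36
f 45 33 47
f 45 47 46
f 46 47 48
f 46 48 36
f 47 33 49
f 47 49 48
f 48 49 50
f 48 50 36
f 49 33 51
f 49 51 50
f 50 51 52
f 50 52 36
f 51 33 53
f 51 53 52
f 52 53 54
f 52 54 36
f 53 33 55
f 53 55 54
f 54 55 56
f 54 56 36
f 55 33 34
f 55 34 56
f 56 34 35
f 56 35 36
f 58 57 61
f 58 61 59
f 59 61 62
f 59 62 60
f 61 57 63
f 61 63 62
f 62 63 64
f 62 64 60
f 63 57 65
f 63 65 64
f 64 65 66
f 64 66 60
f 65 57 67
f 65 67 66
f 66 67 68
f 66 68 60
f 67 57 69
f 67 69 68
f 68 69 70
f 68 70 60
f 69 57 71
f 69 71 70
f 70 71 72
f 70 72 60
f 71 57 73
f 71 73 72
f 72 73 74
f 72 74 60
f 73 57 75
f 73 75 74
f 74 75 76
f 74 76 60
f 75 57 77
f 75 77 76
f 76 77 78
f 76 78 60
f 77 57 79
f 77 79 78
f 78 79 80
f 78 80 60
f 79 57 81
f 79 81 80
f 80 81 82
f 80 82 60
f 81 57 83
f 81 83 82
f 82 83 84
f 82 84 60
f 83 57 85
f 83 85 84
f 84 85 86
f 84 86 60
f 85 57 87
f 85 87 86
f 86 87 88
f 86 88 60
f 87 57 89
f 87 89 88
f 88 89 90
f 88 90 60
f 89 57 58
f 89 58 90
f 90 58 59
f 90 59 60



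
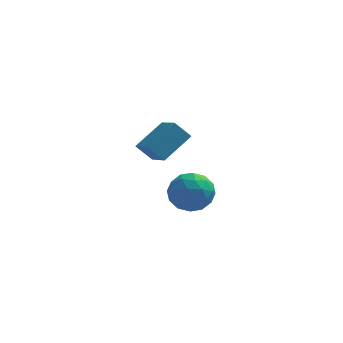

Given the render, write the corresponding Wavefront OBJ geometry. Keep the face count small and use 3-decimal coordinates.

v 2.257 1.633 -2.144
v 3.101 2.438 -1.981
v 3.159 1.002 -3.699
v 4.003 1.807 -3.536
v 3.897 0.906 -2.787
v 3.339 1.295 -1.825
v 2.921 2.145 -3.855
v 2.363 2.534 -2.893
v 3.511 2.754 -3.038
v 4.114 1.988 -2.378
v 2.146 1.452 -3.302
v 2.749 0.686 -2.642
v 2.6 2.09 -1.926
v 3.66 1.35 -3.754
v 3.598 0.819 -3.314
v 4.094 1.293 -3.218
v 2.74 1.419 -1.834
v 3.236 1.892 -1.738
v 3.704 0.991 -2.212
v 3.024 1.548 -3.942
v 3.52 2.021 -3.846
v 2.166 2.147 -2.462
v 2.662 2.621 -2.366
v 2.556 2.449 -3.468
v 3.337 2.75 -2.451
v 3.867 2.379 -3.366
v 3.231 2.578 -3.553
v 2.903 2.807 -2.988
v 3.691 2.3 -2.063
v 4.222 1.929 -2.978
v 4.159 1.399 -2.537
v 3.832 1.628 -1.972
v 3.932 2.486 -2.685
v 2.038 1.511 -2.702
v 2.569 1.14 -3.617
v 2.428 1.812 -3.708
v 2.101 2.041 -3.143
v 2.393 1.061 -2.314
v 2.923 0.69 -3.229
v 3.357 0.633 -2.692
v 3.029 0.862 -2.127
v 2.328 0.954 -2.995
v 2.425 -2.877 1.773
v 1.695 -2.858 2.542
v 1.745 -1.621 1.097
v 1.016 -1.602 1.866
v 3.464 -1.798 2.734
v 2.735 -1.779 3.503
v 2.785 -0.542 2.058
v 2.055 -0.523 2.827
f 1 38 17
f 38 12 41
f 17 41 6
f 38 41 17
f 1 17 13
f 17 6 18
f 13 18 2
f 17 18 13
f 1 13 22
f 13 2 23
f 22 23 8
f 13 23 22
f 1 22 34
f 22 8 37
f 34 37 11
f 22 37 34
f 1 34 38
f 34 11 42
f 38 42 12
f 34 42 38
f 2 18 29
f 18 6 32
f 29 32 10
f 18 32 29
f 6 41 19
f 41 12 40
f 19 40 5
f 41 40 19
f 12 42 39
f 42 11 35
f 39 35 3
f 42 35 39
f 11 37 36
f 37 8 24
f 36 24 7
f 37 24 36
f 8 23 28
f 23 2 25
f 28 25 9
f 23 25 28
f 4 30 16
f 30 10 31
f 16 31 5
f 30 31 16
f 4 16 14
f 16 5 15
f 14 15 3
f 16 15 14
f 4 14 21
f 14 3 20
f 21 20 7
f 14 20 21
f 4 21 26
f 21 7 27
f 26 27 9
f 21 27 26
f 4 26 30
f 26 9 33
f 30 33 10
f 26 33 30
f 5 31 19
f 31 10 32
f 19 32 6
f 31 32 19
f 3 15 39
f 15 5 40
f 39 40 12
f 15 40 39
f 7 20 36
f 20 3 35
f 36 35 11
f 20 35 36
f 9 27 28
f 27 7 24
f 28 24 8
f 27 24 28
f 10 33 29
f 33 9 25
f 29 25 2
f 33 25 29
f 44 46 43
f 47 44 43
f 43 46 45
f 45 47 43
f 44 50 46
f 48 44 47
f 48 50 44
f 46 50 45
f 49 47 45
f 45 50 49
f 49 48 47
f 50 48 49



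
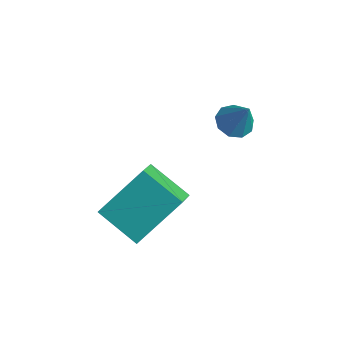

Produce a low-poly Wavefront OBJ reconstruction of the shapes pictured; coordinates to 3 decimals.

v 1.255 0.057 0.157
v 1.575 -0.386 -0.007
v 1.825 0.103 1.143
v 1.742 -0.052 -0.119
v 1.682 0.333 -0.102
v 1.422 0.588 0.036
v 1.084 0.596 0.23
v 0.826 0.351 0.39
v 0.769 -0.032 0.441
v 0.94 -0.373 0.359
v 1.258 -0.513 0.182
v -0.061 -3.344 -2.74
v 0.46 -3.963 -2.222
v 0.211 -2.014 -1.426
v 0.732 -2.633 -0.907
v 1.148 -2.907 -3.433
v 1.669 -3.526 -2.914
v 1.42 -1.577 -2.118
v 1.941 -2.196 -1.6
f 2 1 4
f 2 4 3
f 4 1 5
f 4 5 3
f 5 1 6
f 5 6 3
f 6 1 7
f 6 7 3
f 7 1 8
f 7 8 3
f 8 1 9
f 8 9 3
f 9 1 10
f 9 10 3
f 10 1 11
f 10 11 3
f 11 1 2
f 11 2 3
f 13 15 12
f 16 13 12
f 12 15 14
f 14 16 12
f 13 19 15
f 17 13 16
f 17 19 13
f 15 19 14
f 18 16 14
f 14 19 18
f 18 17 16
f 19 17 18



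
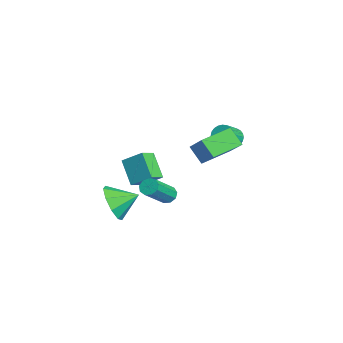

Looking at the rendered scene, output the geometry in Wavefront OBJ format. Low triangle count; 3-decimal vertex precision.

v 2.266 1.757 1.319
v 1.686 1.318 2.103
v 1.669 3.147 1.657
v 1.089 2.708 2.441
v 3.611 2.052 2.479
v 3.031 1.613 3.263
v 3.014 3.442 2.817
v 2.434 3.003 3.601
v -1.338 -1.804 -3.149
v -0.913 -1.437 -4.083
v -1.202 -0.596 -2.611
v -1.653 -1.351 -4.089
v -2.246 -1.477 -3.655
v -2.415 -1.756 -2.984
v -2.079 -2.058 -2.391
v -1.397 -2.241 -2.152
v -0.687 -2.22 -2.38
v -0.282 -2.004 -2.967
v -0.371 -1.695 -3.64
v -3.91 -0.484 -1.871
v -3.401 0.426 -1.129
v -2.843 -0.195 -2.957
v -2.333 0.715 -2.215
v -3.347 -1.115 -1.485
v -2.837 -0.205 -0.743
v -2.279 -0.826 -2.571
v -1.77 0.084 -1.829
v -0.951 3.755 0.982
v -0.573 3.677 0.536
v 0.008 3.087 1.131
v -0.369 3.165 1.578
v -0.485 3.865 0.637
v 0.096 3.274 1.232
v -0.469 4.036 0.79
v 0.113 3.445 1.385
v -0.525 4.164 0.972
v 0.056 3.574 1.568
v -0.647 4.23 1.156
v -0.066 3.64 1.752
v -0.814 4.224 1.314
v -0.233 3.634 1.909
v -1.003 4.146 1.421
v -0.422 3.556 2.016
v -1.183 4.009 1.461
v -0.602 3.419 2.057
v -1.328 3.833 1.429
v -0.747 3.243 2.024
v -1.416 3.646 1.328
v -0.835 3.055 1.923
v -1.433 3.475 1.175
v -0.851 2.884 1.77
v -1.376 3.346 0.992
v -0.795 2.756 1.588
v -1.254 3.28 0.808
v -0.673 2.69 1.404
v -1.087 3.286 0.651
v -0.506 2.696 1.246
v -0.898 3.364 0.544
v -0.317 2.774 1.139
v -0.718 3.501 0.503
v -0.137 2.911 1.099
v 0.831 0.445 -1.463
v 1.215 0.763 -1.5
v 2.153 -0.227 -0.294
v 1.769 -0.545 -0.257
v 1.003 0.864 -1.252
v 1.94 -0.125 -0.046
v 0.71 0.769 -1.103
v 1.648 -0.22 0.103
v 0.474 0.523 -1.122
v 1.412 -0.467 0.084
v 0.405 0.239 -1.3
v 1.343 -0.75 -0.094
v 0.536 0.052 -1.555
v 1.473 -0.937 -0.349
v 0.804 0.049 -1.767
v 1.742 -0.941 -0.561
v 1.085 0.23 -1.836
v 2.023 -0.759 -0.63
v 1.248 0.513 -1.731
v 2.185 -0.477 -0.525
f 2 4 1
f 5 2 1
f 1 4 3
f 3 5 1
f 2 8 4
f 6 2 5
f 6 8 2
f 4 8 3
f 7 5 3
f 3 8 7
f 7 6 5
f 8 6 7
f 10 9 12
f 10 12 11
f 12 9 13
f 12 13 11
f 13 9 14
f 13 14 11
f 14 9 15
f 14 15 11
f 15 9 16
f 15 16 11
f 16 9 17
f 16 17 11
f 17 9 18
f 17 18 11
f 18 9 19
f 18 19 11
f 19 9 10
f 19 10 11
f 21 23 20
f 24 21 20
f 20 23 22
f 22 24 20
f 21 27 23
f 25 21 24
f 25 27 21
f 23 27 22
f 26 24 22
f 22 27 26
f 26 25 24
f 27 25 26
f 29 28 32
f 29 32 30
f 30 32 33
f 30 33 31
f 32 28 34
f 32 34 33
f 33 34 35
f 33 35 31
f 34 28 36
f 34 36 35
f 35 36 37
f 35 37 31
f 36 28 38
f 36 38 37
f 37 38 39
f 37 39 31
f 38 28 40
f 38 40 39
f 39 40 41
f 39 41 31
f 40 28 42
f 40 42 41
f 41 42 43
f 41 43 31
f 42 28 44
f 42 44 43
f 43 44 45
f 43 45 31
f 44 28 46
f 44 46 45
f 45 46 47
f 45 47 31
f 46 28 48
f 46 48 47
f 47 48 49
f 47 49 31
f 48 28 50
f 48 50 49
f 49 50 51
f 49 51 31
f 50 28 52
f 50 52 51
f 51 52 53
f 51 53 31
f 52 28 54
f 52 54 53
f 53 54 55
f 53 55 31
f 54 28 56
f 54 56 55
f 55 56 57
f 55 57 31
f 56 28 58
f 56 58 57
f 57 58 59
f 57 59 31
f 58 28 60
f 58 60 59
f 59 60 61
f 59 61 31
f 60 28 29
f 60 29 61
f 61 29 30
f 61 30 31
f 63 62 66
f 63 66 64
f 64 66 67
f 64 67 65
f 66 62 68
f 66 68 67
f 67 68 69
f 67 69 65
f 68 62 70
f 68 70 69
f 69 70 71
f 69 71 65
f 70 62 72
f 70 72 71
f 71 72 73
f 71 73 65
f 72 62 74
f 72 74 73
f 73 74 75
f 73 75 65
f 74 62 76
f 74 76 75
f 75 76 77
f 75 77 65
f 76 62 78
f 76 78 77
f 77 78 79
f 77 79 65
f 78 62 80
f 78 80 79
f 79 80 81
f 79 81 65
f 80 62 63
f 80 63 81
f 81 63 64
f 81 64 65



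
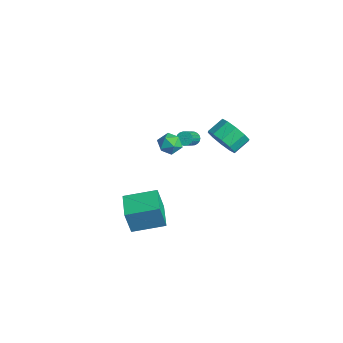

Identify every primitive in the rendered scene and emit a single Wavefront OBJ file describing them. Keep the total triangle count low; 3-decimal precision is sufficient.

v -3.93 0.208 -0.586
v -3.674 0.056 -0.988
v -2.574 -0.921 0.085
v -2.83 -0.768 0.486
v -3.571 0.229 -0.935
v -2.472 -0.748 0.138
v -3.531 0.398 -0.821
v -2.432 -0.578 0.251
v -3.56 0.535 -0.667
v -2.461 -0.442 0.405
v -3.653 0.615 -0.499
v -2.553 -0.361 0.573
v -3.793 0.625 -0.347
v -2.694 -0.351 0.726
v -3.957 0.563 -0.235
v -2.858 -0.414 0.838
v -4.116 0.44 -0.184
v -3.017 -0.537 0.888
v -4.243 0.276 -0.203
v -3.144 -0.701 0.87
v -4.316 0.101 -0.288
v -3.217 -0.876 0.785
v -4.322 -0.056 -0.425
v -3.223 -1.033 0.648
v -4.26 -0.167 -0.589
v -3.161 -1.144 0.483
v -4.141 -0.213 -0.753
v -3.042 -1.19 0.319
v -3.985 -0.186 -0.888
v -2.886 -1.163 0.184
v -3.82 -0.091 -0.971
v -2.721 -1.068 0.101
v -2.645 -4.313 -4.829
v -2.606 -4.73 -3.171
v -1.942 -2.452 -4.378
v -1.903 -2.868 -2.72
v -0.937 -4.912 -5.02
v -0.898 -5.328 -3.362
v -0.234 -3.05 -4.569
v -0.195 -3.467 -2.911
v 1.217 -0.377 2.913
v 2.177 -0.01 2.656
v 1.964 0.964 3.25
v 1.003 0.597 3.507
v 1.756 0.181 2.192
v 1.543 1.155 2.785
v 1.129 0.159 2.003
v 0.916 1.133 2.597
v 0.536 -0.067 2.162
v 0.323 0.906 2.756
v 0.202 -0.412 2.608
v -0.011 0.561 3.201
v 0.256 -0.744 3.17
v 0.043 0.23 3.764
v 0.677 -0.935 3.635
v 0.464 0.039 4.228
v 1.304 -0.913 3.823
v 1.091 0.061 4.417
v 1.897 -0.686 3.664
v 1.684 0.287 4.258
v 2.231 -0.341 3.219
v 2.018 0.632 3.812
v 1.406 -3.031 4.326
v 1.913 -3.52 4.022
v 0.547 -3.42 3.518
v 1.054 -3.909 3.214
v 0.784 -4.027 3.923
v 1.315 -3.787 4.422
v 1.145 -3.153 3.118
v 1.676 -2.913 3.617
v 1.752 -3.596 3.275
v 1.529 -4.136 3.773
v 0.931 -2.804 3.767
v 0.708 -3.344 4.265
f 2 1 5
f 2 5 3
f 3 5 6
f 3 6 4
f 5 1 7
f 5 7 6
f 6 7 8
f 6 8 4
f 7 1 9
f 7 9 8
f 8 9 10
f 8 10 4
f 9 1 11
f 9 11 10
f 10 11 12
f 10 12 4
f 11 1 13
f 11 13 12
f 12 13 14
f 12 14 4
f 13 1 15
f 13 15 14
f 14 15 16
f 14 16 4
f 15 1 17
f 15 17 16
f 16 17 18
f 16 18 4
f 17 1 19
f 17 19 18
f 18 19 20
f 18 20 4
f 19 1 21
f 19 21 20
f 20 21 22
f 20 22 4
f 21 1 23
f 21 23 22
f 22 23 24
f 22 24 4
f 23 1 25
f 23 25 24
f 24 25 26
f 24 26 4
f 25 1 27
f 25 27 26
f 26 27 28
f 26 28 4
f 27 1 29
f 27 29 28
f 28 29 30
f 28 30 4
f 29 1 31
f 29 31 30
f 30 31 32
f 30 32 4
f 31 1 2
f 31 2 32
f 32 2 3
f 32 3 4
f 34 36 33
f 37 34 33
f 33 36 35
f 35 37 33
f 34 40 36
f 38 34 37
f 38 40 34
f 36 40 35
f 39 37 35
f 35 40 39
f 39 38 37
f 40 38 39
f 42 41 45
f 42 45 43
f 43 45 46
f 43 46 44
f 45 41 47
f 45 47 46
f 46 47 48
f 46 48 44
f 47 41 49
f 47 49 48
f 48 49 50
f 48 50 44
f 49 41 51
f 49 51 50
f 50 51 52
f 50 52 44
f 51 41 53
f 51 53 52
f 52 53 54
f 52 54 44
f 53 41 55
f 53 55 54
f 54 55 56
f 54 56 44
f 55 41 57
f 55 57 56
f 56 57 58
f 56 58 44
f 57 41 59
f 57 59 58
f 58 59 60
f 58 60 44
f 59 41 61
f 59 61 60
f 60 61 62
f 60 62 44
f 61 41 42
f 61 42 62
f 62 42 43
f 62 43 44
f 63 74 68
f 63 68 64
f 63 64 70
f 63 70 73
f 63 73 74
f 64 68 72
f 68 74 67
f 74 73 65
f 73 70 69
f 70 64 71
f 66 72 67
f 66 67 65
f 66 65 69
f 66 69 71
f 66 71 72
f 67 72 68
f 65 67 74
f 69 65 73
f 71 69 70
f 72 71 64



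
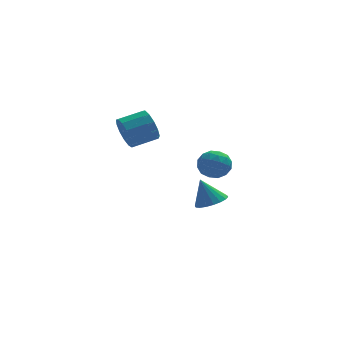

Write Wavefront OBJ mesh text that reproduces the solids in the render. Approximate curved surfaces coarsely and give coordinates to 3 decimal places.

v -3.625 -0.841 2.913
v -3.251 -1.263 1.968
v -1.701 -0.86 2.402
v -2.075 -0.439 3.347
v -3.375 -0.666 1.856
v -1.824 -0.263 2.29
v -3.578 -0.125 2.08
v -2.028 0.278 2.514
v -3.797 0.189 2.568
v -2.246 0.592 3.002
v -3.96 0.175 3.165
v -2.41 0.578 3.6
v -4.018 -0.161 3.683
v -2.467 0.242 4.117
v -3.951 -0.713 3.956
v -2.4 -0.31 4.39
v -3.78 -1.306 3.898
v -2.23 -0.903 4.332
v -3.561 -1.752 3.527
v -2.01 -1.349 3.961
v -3.362 -1.908 2.961
v -1.811 -1.505 3.395
v -3.246 -1.726 2.38
v -1.696 -1.323 2.814
v 0.928 -1.738 1.039
v 1.884 -2.037 0.756
v 0.516 -3.343 1.344
v 1.472 -3.642 1.061
v 1.334 -3.102 1.94
v 1.589 -2.11 1.752
v 0.811 -3.27 0.348
v 1.066 -2.278 0.16
v 1.812 -2.984 0.329
v 2.135 -2.88 1.313
v 0.265 -2.5 0.787
v 0.588 -2.396 1.771
v 1.442 -1.747 0.871
v 0.958 -3.633 1.229
v 0.877 -3.316 1.746
v 1.439 -3.492 1.58
v 1.268 -1.79 1.456
v 1.831 -1.965 1.29
v 1.508 -2.591 1.986
v 0.569 -3.415 0.81
v 1.132 -3.59 0.644
v 0.961 -1.888 0.52
v 1.523 -2.064 0.354
v 0.892 -2.789 0.114
v 1.962 -2.479 0.454
v 1.72 -3.422 0.633
v 1.331 -3.203 0.214
v 1.481 -2.621 0.103
v 2.152 -2.418 1.032
v 1.91 -3.361 1.211
v 1.829 -3.044 1.728
v 1.978 -2.461 1.617
v 2.109 -2.974 0.781
v 0.49 -2.019 0.889
v 0.248 -2.962 1.068
v 0.422 -2.919 0.483
v 0.571 -2.336 0.372
v 0.68 -1.958 1.467
v 0.438 -2.901 1.646
v 0.919 -2.759 1.997
v 1.069 -2.177 1.886
v 0.291 -2.406 1.319
v 1.846 2.806 -4.734
v 2.818 3.109 -4.44
v 1.214 3.214 -3.066
v 2.63 3.508 -4.609
v 2.287 3.767 -4.802
v 1.857 3.837 -4.982
v 1.424 3.702 -5.113
v 1.075 3.39 -5.169
v 0.878 2.962 -5.138
v 0.873 2.503 -5.028
v 1.061 2.104 -4.86
v 1.404 1.845 -4.666
v 1.835 1.775 -4.486
v 2.267 1.91 -4.356
v 2.617 2.222 -4.3
v 2.813 2.65 -4.33
f 2 1 5
f 2 5 3
f 3 5 6
f 3 6 4
f 5 1 7
f 5 7 6
f 6 7 8
f 6 8 4
f 7 1 9
f 7 9 8
f 8 9 10
f 8 10 4
f 9 1 11
f 9 11 10
f 10 11 12
f 10 12 4
f 11 1 13
f 11 13 12
f 12 13 14
f 12 14 4
f 13 1 15
f 13 15 14
f 14 15 16
f 14 16 4
f 15 1 17
f 15 17 16
f 16 17 18
f 16 18 4
f 17 1 19
f 17 19 18
f 18 19 20
f 18 20 4
f 19 1 21
f 19 21 20
f 20 21 22
f 20 22 4
f 21 1 23
f 21 23 22
f 22 23 24
f 22 24 4
f 23 1 2
f 23 2 24
f 24 2 3
f 24 3 4
f 25 62 41
f 62 36 65
f 41 65 30
f 62 65 41
f 25 41 37
f 41 30 42
f 37 42 26
f 41 42 37
f 25 37 46
f 37 26 47
f 46 47 32
f 37 47 46
f 25 46 58
f 46 32 61
f 58 61 35
f 46 61 58
f 25 58 62
f 58 35 66
f 62 66 36
f 58 66 62
f 26 42 53
f 42 30 56
f 53 56 34
f 42 56 53
f 30 65 43
f 65 36 64
f 43 64 29
f 65 64 43
f 36 66 63
f 66 35 59
f 63 59 27
f 66 59 63
f 35 61 60
f 61 32 48
f 60 48 31
f 61 48 60
f 32 47 52
f 47 26 49
f 52 49 33
f 47 49 52
f 28 54 40
f 54 34 55
f 40 55 29
f 54 55 40
f 28 40 38
f 40 29 39
f 38 39 27
f 40 39 38
f 28 38 45
f 38 27 44
f 45 44 31
f 38 44 45
f 28 45 50
f 45 31 51
f 50 51 33
f 45 51 50
f 28 50 54
f 50 33 57
f 54 57 34
f 50 57 54
f 29 55 43
f 55 34 56
f 43 56 30
f 55 56 43
f 27 39 63
f 39 29 64
f 63 64 36
f 39 64 63
f 31 44 60
f 44 27 59
f 60 59 35
f 44 59 60
f 33 51 52
f 51 31 48
f 52 48 32
f 51 48 52
f 34 57 53
f 57 33 49
f 53 49 26
f 57 49 53
f 68 67 70
f 68 70 69
f 70 67 71
f 70 71 69
f 71 67 72
f 71 72 69
f 72 67 73
f 72 73 69
f 73 67 74
f 73 74 69
f 74 67 75
f 74 75 69
f 75 67 76
f 75 76 69
f 76 67 77
f 76 77 69
f 77 67 78
f 77 78 69
f 78 67 79
f 78 79 69
f 79 67 80
f 79 80 69
f 80 67 81
f 80 81 69
f 81 67 82
f 81 82 69
f 82 67 68
f 82 68 69



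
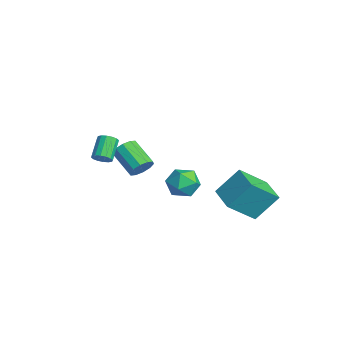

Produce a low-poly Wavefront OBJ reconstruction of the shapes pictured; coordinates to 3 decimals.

v -1.144 -1.413 -3.43
v -0.808 -1.174 -2.779
v -2.22 -1.748 -1.84
v -2.556 -1.987 -2.49
v -1.069 -0.815 -2.951
v -2.481 -1.388 -2.012
v -1.358 -0.684 -3.306
v -2.77 -1.257 -2.366
v -1.565 -0.832 -3.708
v -2.977 -1.405 -2.768
v -1.612 -1.202 -4.004
v -3.024 -1.775 -3.064
v -1.48 -1.652 -4.08
v -2.892 -2.226 -3.141
v -1.219 -2.012 -3.908
v -2.631 -2.585 -2.969
v -0.93 -2.143 -3.554
v -2.342 -2.716 -2.614
v -0.723 -1.995 -3.152
v -2.135 -2.568 -2.212
v -0.676 -1.625 -2.856
v -2.088 -2.198 -1.916
v 1.008 0.472 -3.13
v 1.928 0.901 -3.308
v 1.752 -0.981 -2.792
v 2.672 -0.552 -2.97
v 2.125 -0.274 -2.142
v 1.665 0.624 -2.351
v 2.015 -0.704 -3.749
v 1.555 0.194 -3.958
v 2.55 0.175 -3.691
v 2.618 0.44 -2.698
v 1.062 -0.52 -3.402
v 1.13 -0.255 -2.409
v 2.99 2.883 -4.494
v 3.232 1.269 -3.11
v 3.081 4.139 -3.046
v 3.323 2.526 -1.661
v 4.657 2.974 -4.679
v 4.899 1.361 -3.294
v 4.748 4.231 -3.23
v 4.99 2.617 -1.846
v 0.529 -4.022 -1.288
v 0.961 -3.912 -0.917
v 0.043 -3.328 -0.021
v -0.389 -3.438 -0.392
v 0.945 -3.669 -1.092
v 0.027 -3.085 -0.196
v 0.818 -3.52 -1.32
v -0.1 -2.936 -0.423
v 0.613 -3.506 -1.539
v -0.305 -2.922 -0.642
v 0.386 -3.63 -1.691
v -0.532 -3.046 -0.794
v 0.197 -3.859 -1.735
v -0.721 -3.275 -0.838
v 0.097 -4.132 -1.659
v -0.821 -3.548 -0.763
v 0.113 -4.375 -1.484
v -0.805 -3.791 -0.588
v 0.24 -4.524 -1.257
v -0.678 -3.94 -0.36
v 0.445 -4.538 -1.038
v -0.473 -3.954 -0.141
v 0.672 -4.414 -0.886
v -0.246 -3.83 0.011
v 0.861 -4.185 -0.842
v -0.057 -3.601 0.055
f 2 1 5
f 2 5 3
f 3 5 6
f 3 6 4
f 5 1 7
f 5 7 6
f 6 7 8
f 6 8 4
f 7 1 9
f 7 9 8
f 8 9 10
f 8 10 4
f 9 1 11
f 9 11 10
f 10 11 12
f 10 12 4
f 11 1 13
f 11 13 12
f 12 13 14
f 12 14 4
f 13 1 15
f 13 15 14
f 14 15 16
f 14 16 4
f 15 1 17
f 15 17 16
f 16 17 18
f 16 18 4
f 17 1 19
f 17 19 18
f 18 19 20
f 18 20 4
f 19 1 21
f 19 21 20
f 20 21 22
f 20 22 4
f 21 1 2
f 21 2 22
f 22 2 3
f 22 3 4
f 23 34 28
f 23 28 24
f 23 24 30
f 23 30 33
f 23 33 34
f 24 28 32
f 28 34 27
f 34 33 25
f 33 30 29
f 30 24 31
f 26 32 27
f 26 27 25
f 26 25 29
f 26 29 31
f 26 31 32
f 27 32 28
f 25 27 34
f 29 25 33
f 31 29 30
f 32 31 24
f 36 38 35
f 39 36 35
f 35 38 37
f 37 39 35
f 36 42 38
f 40 36 39
f 40 42 36
f 38 42 37
f 41 39 37
f 37 42 41
f 41 40 39
f 42 40 41
f 44 43 47
f 44 47 45
f 45 47 48
f 45 48 46
f 47 43 49
f 47 49 48
f 48 49 50
f 48 50 46
f 49 43 51
f 49 51 50
f 50 51 52
f 50 52 46
f 51 43 53
f 51 53 52
f 52 53 54
f 52 54 46
f 53 43 55
f 53 55 54
f 54 55 56
f 54 56 46
f 55 43 57
f 55 57 56
f 56 57 58
f 56 58 46
f 57 43 59
f 57 59 58
f 58 59 60
f 58 60 46
f 59 43 61
f 59 61 60
f 60 61 62
f 60 62 46
f 61 43 63
f 61 63 62
f 62 63 64
f 62 64 46
f 63 43 65
f 63 65 64
f 64 65 66
f 64 66 46
f 65 43 67
f 65 67 66
f 66 67 68
f 66 68 46
f 67 43 44
f 67 44 68
f 68 44 45
f 68 45 46



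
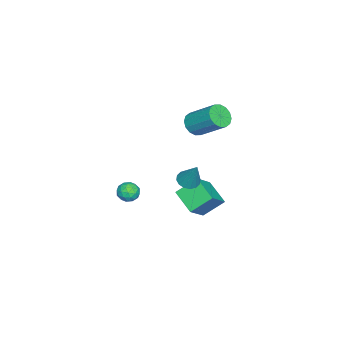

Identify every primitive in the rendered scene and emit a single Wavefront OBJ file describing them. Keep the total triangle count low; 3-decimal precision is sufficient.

v 3.653 0.361 -2.104
v 4.027 -0.208 -2.322
v 3.293 -0.232 -1.178
v 3.667 -0.801 -1.396
v 4.008 -0.216 -1.166
v 4.23 0.15 -1.738
v 3.09 -0.59 -1.762
v 3.312 -0.224 -2.334
v 3.678 -0.796 -2.111
v 4.246 -0.565 -1.743
v 3.074 0.125 -1.757
v 3.642 0.356 -1.389
v 3.872 0.128 -2.294
v 3.448 -0.568 -1.206
v 3.649 -0.225 -1.07
v 3.868 -0.559 -1.199
v 3.991 0.339 -1.951
v 4.211 0.004 -2.08
v 4.2 -0 -1.4
v 3.109 -0.444 -1.42
v 3.329 -0.779 -1.549
v 3.452 0.119 -2.301
v 3.671 -0.215 -2.43
v 3.12 -0.44 -2.1
v 3.886 -0.552 -2.299
v 3.675 -0.9 -1.754
v 3.335 -0.776 -1.969
v 3.466 -0.561 -2.306
v 4.22 -0.416 -2.082
v 4.008 -0.764 -1.538
v 4.209 -0.421 -1.402
v 4.34 -0.205 -1.739
v 4.015 -0.761 -1.958
v 3.312 0.324 -1.962
v 3.1 -0.024 -1.418
v 2.98 -0.235 -1.761
v 3.111 -0.019 -2.098
v 3.645 0.46 -1.746
v 3.434 0.112 -1.201
v 3.854 0.121 -1.194
v 3.985 0.336 -1.531
v 3.305 0.321 -1.542
v -0.03 2.384 2.228
v 0.775 2.349 2.027
v 1.175 3.982 3.352
v 0.37 4.016 3.552
v 0.601 2.622 1.744
v 1.001 4.254 3.069
v 0.258 2.83 1.59
v 0.659 4.463 2.915
v -0.162 2.919 1.607
v 0.239 4.552 2.932
v -0.546 2.865 1.791
v -0.146 4.497 3.115
v -0.793 2.682 2.091
v -0.392 4.314 3.416
v -0.835 2.418 2.428
v -0.435 4.051 3.753
v -0.661 2.146 2.711
v -0.261 3.778 4.036
v -0.319 1.937 2.865
v 0.082 3.57 4.19
v 0.101 1.848 2.848
v 0.502 3.481 4.173
v 0.486 1.903 2.665
v 0.886 3.535 3.989
v 0.732 2.086 2.364
v 1.133 3.718 3.689
v -1.276 2.847 -3.489
v 0.054 2.556 -2.326
v -0.352 4.108 -4.23
v 0.977 3.817 -3.067
v -0.617 1.763 -4.513
v 0.712 1.472 -3.35
v 0.306 3.024 -5.254
v 1.636 2.733 -4.091
v 1.229 2.457 -1.662
v 1.853 2.127 -1.739
v 1.831 3.203 0.002
v 1.898 2.453 -1.902
v 1.763 2.781 -2
v 1.486 3.022 -2.008
v 1.139 3.111 -1.923
v 0.817 3.025 -1.768
v 0.606 2.787 -1.585
v 0.561 2.461 -1.422
v 0.696 2.133 -1.324
v 0.973 1.892 -1.316
v 1.319 1.803 -1.401
v 1.642 1.889 -1.556
f 1 38 17
f 38 12 41
f 17 41 6
f 38 41 17
f 1 17 13
f 17 6 18
f 13 18 2
f 17 18 13
f 1 13 22
f 13 2 23
f 22 23 8
f 13 23 22
f 1 22 34
f 22 8 37
f 34 37 11
f 22 37 34
f 1 34 38
f 34 11 42
f 38 42 12
f 34 42 38
f 2 18 29
f 18 6 32
f 29 32 10
f 18 32 29
f 6 41 19
f 41 12 40
f 19 40 5
f 41 40 19
f 12 42 39
f 42 11 35
f 39 35 3
f 42 35 39
f 11 37 36
f 37 8 24
f 36 24 7
f 37 24 36
f 8 23 28
f 23 2 25
f 28 25 9
f 23 25 28
f 4 30 16
f 30 10 31
f 16 31 5
f 30 31 16
f 4 16 14
f 16 5 15
f 14 15 3
f 16 15 14
f 4 14 21
f 14 3 20
f 21 20 7
f 14 20 21
f 4 21 26
f 21 7 27
f 26 27 9
f 21 27 26
f 4 26 30
f 26 9 33
f 30 33 10
f 26 33 30
f 5 31 19
f 31 10 32
f 19 32 6
f 31 32 19
f 3 15 39
f 15 5 40
f 39 40 12
f 15 40 39
f 7 20 36
f 20 3 35
f 36 35 11
f 20 35 36
f 9 27 28
f 27 7 24
f 28 24 8
f 27 24 28
f 10 33 29
f 33 9 25
f 29 25 2
f 33 25 29
f 44 43 47
f 44 47 45
f 45 47 48
f 45 48 46
f 47 43 49
f 47 49 48
f 48 49 50
f 48 50 46
f 49 43 51
f 49 51 50
f 50 51 52
f 50 52 46
f 51 43 53
f 51 53 52
f 52 53 54
f 52 54 46
f 53 43 55
f 53 55 54
f 54 55 56
f 54 56 46
f 55 43 57
f 55 57 56
f 56 57 58
f 56 58 46
f 57 43 59
f 57 59 58
f 58 59 60
f 58 60 46
f 59 43 61
f 59 61 60
f 60 61 62
f 60 62 46
f 61 43 63
f 61 63 62
f 62 63 64
f 62 64 46
f 63 43 65
f 63 65 64
f 64 65 66
f 64 66 46
f 65 43 67
f 65 67 66
f 66 67 68
f 66 68 46
f 67 43 44
f 67 44 68
f 68 44 45
f 68 45 46
f 70 72 69
f 73 70 69
f 69 72 71
f 71 73 69
f 70 76 72
f 74 70 73
f 74 76 70
f 72 76 71
f 75 73 71
f 71 76 75
f 75 74 73
f 76 74 75
f 78 77 80
f 78 80 79
f 80 77 81
f 80 81 79
f 81 77 82
f 81 82 79
f 82 77 83
f 82 83 79
f 83 77 84
f 83 84 79
f 84 77 85
f 84 85 79
f 85 77 86
f 85 86 79
f 86 77 87
f 86 87 79
f 87 77 88
f 87 88 79
f 88 77 89
f 88 89 79
f 89 77 90
f 89 90 79
f 90 77 78
f 90 78 79



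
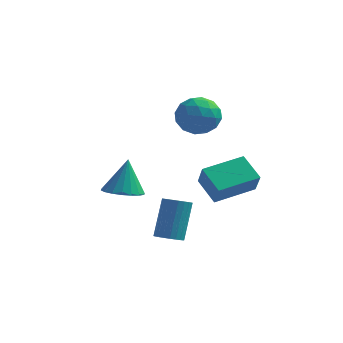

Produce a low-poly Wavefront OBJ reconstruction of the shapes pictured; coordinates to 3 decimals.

v 2.202 0.415 -0.84
v 2.609 -0.22 0.28
v 3.67 1.974 -0.49
v 4.078 1.339 0.629
v 3.242 -0.379 -1.669
v 3.65 -1.014 -0.55
v 4.711 1.18 -1.32
v 5.118 0.545 -0.2
v -1.458 0.377 -2.131
v -0.748 -0.352 -1.916
v -1.402 0.983 -0.269
v -0.489 0.011 -2.042
v -0.422 0.445 -2.185
v -0.56 0.867 -2.318
v -0.876 1.191 -2.414
v -1.308 1.354 -2.454
v -1.769 1.323 -2.43
v -2.168 1.105 -2.347
v -2.427 0.743 -2.221
v -2.495 0.308 -2.078
v -2.356 -0.113 -1.945
v -2.04 -0.438 -1.849
v -1.609 -0.6 -1.809
v -1.148 -0.57 -1.833
v 1.442 3.337 2.551
v 2.031 2.85 1.668
v 1.169 1.63 3.312
v 1.758 1.143 2.429
v 2.32 1.801 3.212
v 2.488 2.856 2.742
v 0.712 1.624 2.238
v 0.88 2.679 1.768
v 1.579 1.791 1.475
v 2.573 1.9 2.077
v 0.627 2.58 2.903
v 1.621 2.689 3.505
v 1.761 3.243 2.043
v 1.439 1.237 2.937
v 1.77 1.624 3.398
v 2.116 1.337 2.879
v 2.03 3.247 2.674
v 2.375 2.96 2.155
v 2.545 2.344 3.063
v 0.825 1.52 2.825
v 1.17 1.233 2.306
v 1.084 3.143 2.101
v 1.43 2.856 1.582
v 0.655 2.136 1.917
v 1.841 2.334 1.411
v 1.68 1.331 1.858
v 1.066 1.614 1.745
v 1.165 2.234 1.469
v 2.425 2.399 1.765
v 2.264 1.395 2.212
v 2.595 1.782 2.672
v 2.694 2.402 2.396
v 2.16 1.776 1.651
v 0.936 3.085 2.768
v 0.775 2.081 3.215
v 0.506 2.078 2.584
v 0.605 2.698 2.308
v 1.52 3.149 3.122
v 1.359 2.146 3.569
v 2.035 2.246 3.511
v 2.134 2.866 3.235
v 1.04 2.704 3.329
v 1.935 -2.87 -2.94
v 2.412 -3.314 -2.712
v 2.461 -2.294 -0.831
v 1.985 -1.85 -1.06
v 2.566 -3.122 -2.82
v 2.616 -2.102 -0.94
v 2.625 -2.891 -2.947
v 2.674 -1.872 -1.066
v 2.578 -2.658 -3.072
v 2.628 -1.638 -1.192
v 2.434 -2.456 -3.178
v 2.484 -1.437 -1.297
v 2.214 -2.318 -3.247
v 2.263 -1.298 -1.366
v 1.951 -2.264 -3.27
v 2.001 -1.244 -1.389
v 1.686 -2.302 -3.242
v 1.735 -1.282 -1.361
v 1.459 -2.426 -3.169
v 1.508 -1.406 -1.288
v 1.304 -2.618 -3.06
v 1.354 -1.598 -1.18
v 1.246 -2.848 -2.934
v 1.295 -1.829 -1.053
v 1.292 -3.082 -2.808
v 1.342 -2.062 -0.928
v 1.436 -3.283 -2.703
v 1.486 -2.264 -0.822
v 1.657 -3.422 -2.634
v 1.706 -2.402 -0.753
v 1.919 -3.476 -2.611
v 1.969 -2.456 -0.73
v 2.185 -3.438 -2.639
v 2.234 -2.418 -0.758
f 2 4 1
f 5 2 1
f 1 4 3
f 3 5 1
f 2 8 4
f 6 2 5
f 6 8 2
f 4 8 3
f 7 5 3
f 3 8 7
f 7 6 5
f 8 6 7
f 10 9 12
f 10 12 11
f 12 9 13
f 12 13 11
f 13 9 14
f 13 14 11
f 14 9 15
f 14 15 11
f 15 9 16
f 15 16 11
f 16 9 17
f 16 17 11
f 17 9 18
f 17 18 11
f 18 9 19
f 18 19 11
f 19 9 20
f 19 20 11
f 20 9 21
f 20 21 11
f 21 9 22
f 21 22 11
f 22 9 23
f 22 23 11
f 23 9 24
f 23 24 11
f 24 9 10
f 24 10 11
f 25 62 41
f 62 36 65
f 41 65 30
f 62 65 41
f 25 41 37
f 41 30 42
f 37 42 26
f 41 42 37
f 25 37 46
f 37 26 47
f 46 47 32
f 37 47 46
f 25 46 58
f 46 32 61
f 58 61 35
f 46 61 58
f 25 58 62
f 58 35 66
f 62 66 36
f 58 66 62
f 26 42 53
f 42 30 56
f 53 56 34
f 42 56 53
f 30 65 43
f 65 36 64
f 43 64 29
f 65 64 43
f 36 66 63
f 66 35 59
f 63 59 27
f 66 59 63
f 35 61 60
f 61 32 48
f 60 48 31
f 61 48 60
f 32 47 52
f 47 26 49
f 52 49 33
f 47 49 52
f 28 54 40
f 54 34 55
f 40 55 29
f 54 55 40
f 28 40 38
f 40 29 39
f 38 39 27
f 40 39 38
f 28 38 45
f 38 27 44
f 45 44 31
f 38 44 45
f 28 45 50
f 45 31 51
f 50 51 33
f 45 51 50
f 28 50 54
f 50 33 57
f 54 57 34
f 50 57 54
f 29 55 43
f 55 34 56
f 43 56 30
f 55 56 43
f 27 39 63
f 39 29 64
f 63 64 36
f 39 64 63
f 31 44 60
f 44 27 59
f 60 59 35
f 44 59 60
f 33 51 52
f 51 31 48
f 52 48 32
f 51 48 52
f 34 57 53
f 57 33 49
f 53 49 26
f 57 49 53
f 68 67 71
f 68 71 69
f 69 71 72
f 69 72 70
f 71 67 73
f 71 73 72
f 72 73 74
f 72 74 70
f 73 67 75
f 73 75 74
f 74 75 76
f 74 76 70
f 75 67 77
f 75 77 76
f 76 77 78
f 76 78 70
f 77 67 79
f 77 79 78
f 78 79 80
f 78 80 70
f 79 67 81
f 79 81 80
f 80 81 82
f 80 82 70
f 81 67 83
f 81 83 82
f 82 83 84
f 82 84 70
f 83 67 85
f 83 85 84
f 84 85 86
f 84 86 70
f 85 67 87
f 85 87 86
f 86 87 88
f 86 88 70
f 87 67 89
f 87 89 88
f 88 89 90
f 88 90 70
f 89 67 91
f 89 91 90
f 90 91 92
f 90 92 70
f 91 67 93
f 91 93 92
f 92 93 94
f 92 94 70
f 93 67 95
f 93 95 94
f 94 95 96
f 94 96 70
f 95 67 97
f 95 97 96
f 96 97 98
f 96 98 70
f 97 67 99
f 97 99 98
f 98 99 100
f 98 100 70
f 99 67 68
f 99 68 100
f 100 68 69
f 100 69 70

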